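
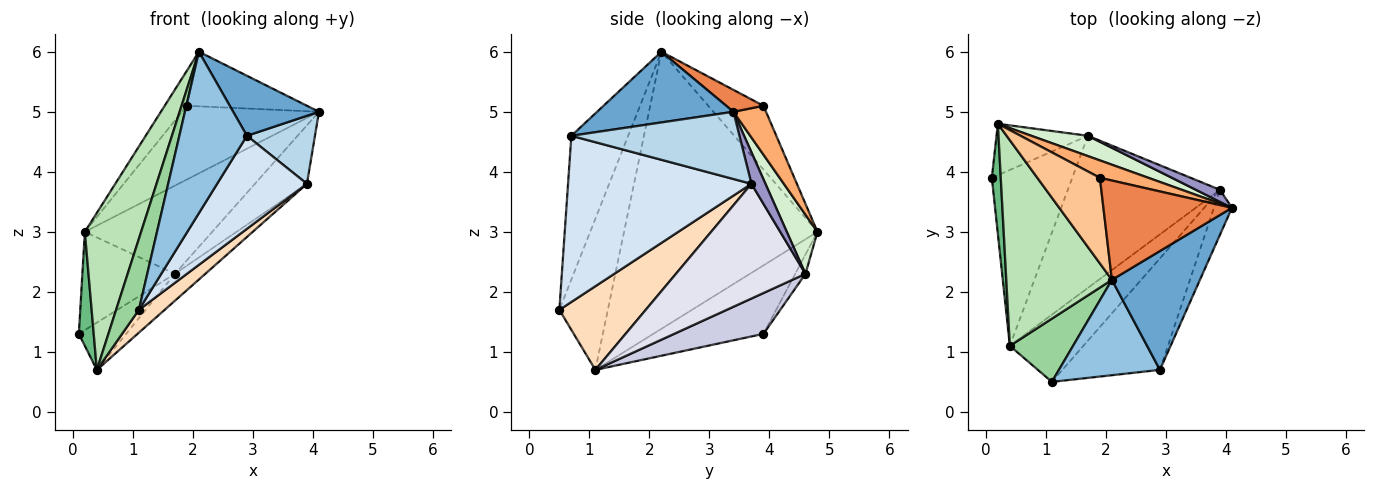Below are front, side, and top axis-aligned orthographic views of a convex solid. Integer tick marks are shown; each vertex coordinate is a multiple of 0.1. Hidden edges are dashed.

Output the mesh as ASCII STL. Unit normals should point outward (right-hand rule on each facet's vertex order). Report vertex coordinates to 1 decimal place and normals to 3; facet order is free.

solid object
 facet normal 0.583 -0.366 0.725
  outer loop
   vertex 2.9 0.7 4.6
   vertex 4.1 3.4 5.0
   vertex 2.1 2.2 6.0
  endloop
 endfacet
 facet normal -0.586 -0.697 0.412
  outer loop
   vertex 2.9 0.7 4.6
   vertex 2.1 2.2 6.0
   vertex 1.1 0.5 1.7
  endloop
 endfacet
 facet normal 0.900 -0.364 -0.241
  outer loop
   vertex 2.9 0.7 4.6
   vertex 3.9 3.7 3.8
   vertex 4.1 3.4 5.0
  endloop
 endfacet
 facet normal 0.794 -0.389 -0.466
  outer loop
   vertex 2.9 0.7 4.6
   vertex 1.1 0.5 1.7
   vertex 3.9 3.7 3.8
  endloop
 endfacet
 facet normal 0.148 0.476 0.867
  outer loop
   vertex 1.9 3.9 5.1
   vertex 2.1 2.2 6.0
   vertex 4.1 3.4 5.0
  endloop
 endfacet
 facet normal 0.226 0.948 0.224
  outer loop
   vertex 1.9 3.9 5.1
   vertex 4.1 3.4 5.0
   vertex 0.2 4.8 3.0
  endloop
 endfacet
 facet normal -0.686 0.276 0.673
  outer loop
   vertex 1.9 3.9 5.1
   vertex 0.2 4.8 3.0
   vertex 2.1 2.2 6.0
  endloop
 endfacet
 facet normal 0.733 -0.219 -0.644
  outer loop
   vertex 0.4 1.1 0.7
   vertex 3.9 3.7 3.8
   vertex 1.1 0.5 1.7
  endloop
 endfacet
 facet normal -0.983 -0.133 0.128
  outer loop
   vertex 0.4 1.1 0.7
   vertex 0.2 4.8 3.0
   vertex 0.1 3.9 1.3
  endloop
 endfacet
 facet normal -0.847 -0.398 0.354
  outer loop
   vertex 0.4 1.1 0.7
   vertex 1.1 0.5 1.7
   vertex 2.1 2.2 6.0
  endloop
 endfacet
 facet normal -0.902 -0.262 0.344
  outer loop
   vertex 0.4 1.1 0.7
   vertex 2.1 2.2 6.0
   vertex 0.2 4.8 3.0
  endloop
 endfacet
 facet normal 0.228 0.949 0.219
  outer loop
   vertex 1.7 4.6 2.3
   vertex 0.2 4.8 3.0
   vertex 4.1 3.4 5.0
  endloop
 endfacet
 facet normal 0.255 0.947 0.194
  outer loop
   vertex 1.7 4.6 2.3
   vertex 4.1 3.4 5.0
   vertex 3.9 3.7 3.8
  endloop
 endfacet
 facet normal -0.098 0.882 -0.461
  outer loop
   vertex 1.7 4.6 2.3
   vertex 0.1 3.9 1.3
   vertex 0.2 4.8 3.0
  endloop
 endfacet
 facet normal 0.440 0.233 -0.867
  outer loop
   vertex 1.7 4.6 2.3
   vertex 0.4 1.1 0.7
   vertex 0.1 3.9 1.3
  endloop
 endfacet
 facet normal 0.596 0.140 -0.791
  outer loop
   vertex 1.7 4.6 2.3
   vertex 3.9 3.7 3.8
   vertex 0.4 1.1 0.7
  endloop
 endfacet
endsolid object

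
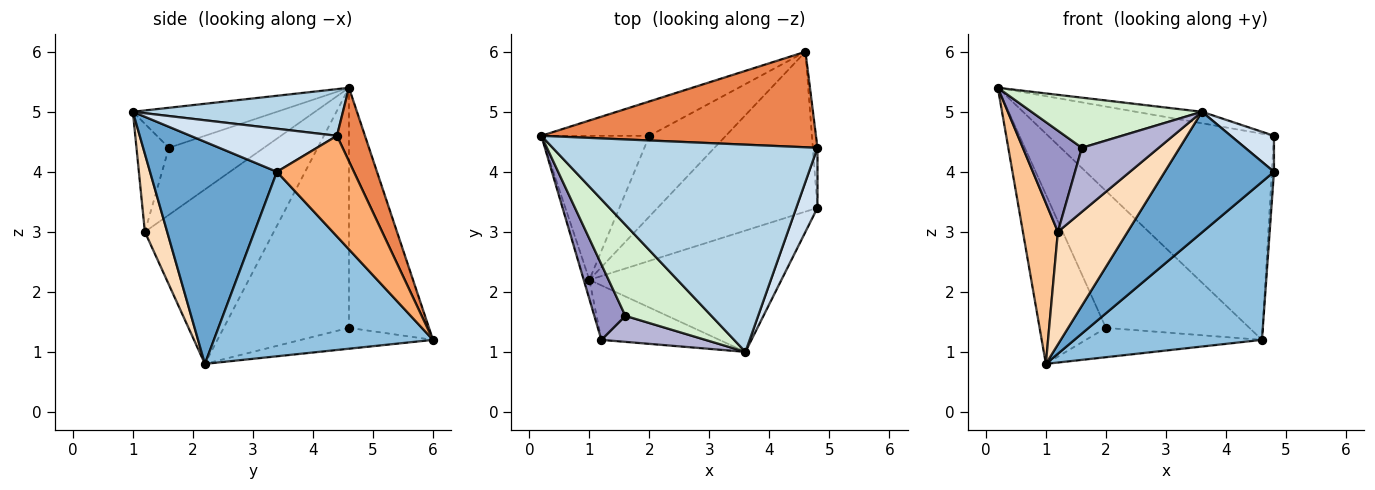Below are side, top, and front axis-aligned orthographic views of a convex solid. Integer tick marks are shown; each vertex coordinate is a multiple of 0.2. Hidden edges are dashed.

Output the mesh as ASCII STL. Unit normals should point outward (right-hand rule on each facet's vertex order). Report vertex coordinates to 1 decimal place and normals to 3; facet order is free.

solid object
 facet normal 0.634 -0.545 -0.548
  outer loop
   vertex 1.0 2.2 0.8
   vertex 4.8 3.4 4.0
   vertex 3.6 1.0 5.0
  endloop
 endfacet
 facet normal 0.635 -0.543 -0.550
  outer loop
   vertex 4.6 6.0 1.2
   vertex 4.8 3.4 4.0
   vertex 1.0 2.2 0.8
  endloop
 endfacet
 facet normal 0.173 0.054 0.983
  outer loop
   vertex 4.8 4.4 4.6
   vertex 0.2 4.6 5.4
   vertex 3.6 1.0 5.0
  endloop
 endfacet
 facet normal 0.867 -0.256 0.427
  outer loop
   vertex 4.8 4.4 4.6
   vertex 3.6 1.0 5.0
   vertex 4.8 3.4 4.0
  endloop
 endfacet
 facet normal 0.112 0.902 0.418
  outer loop
   vertex 4.8 4.4 4.6
   vertex 4.6 6.0 1.2
   vertex 0.2 4.6 5.4
  endloop
 endfacet
 facet normal 0.999 0.027 -0.046
  outer loop
   vertex 4.8 4.4 4.6
   vertex 4.8 3.4 4.0
   vertex 4.6 6.0 1.2
  endloop
 endfacet
 facet normal -0.965 -0.262 -0.031
  outer loop
   vertex 1.2 1.2 3.0
   vertex 0.2 4.6 5.4
   vertex 1.0 2.2 0.8
  endloop
 endfacet
 facet normal 0.277 -0.865 -0.418
  outer loop
   vertex 1.2 1.2 3.0
   vertex 1.0 2.2 0.8
   vertex 3.6 1.0 5.0
  endloop
 endfacet
 facet normal -0.821 0.435 -0.370
  outer loop
   vertex 2.0 4.6 1.4
   vertex 1.0 2.2 0.8
   vertex 0.2 4.6 5.4
  endloop
 endfacet
 facet normal -0.476 0.853 -0.214
  outer loop
   vertex 2.0 4.6 1.4
   vertex 0.2 4.6 5.4
   vertex 4.6 6.0 1.2
  endloop
 endfacet
 facet normal -0.248 0.331 -0.910
  outer loop
   vertex 2.0 4.6 1.4
   vertex 4.6 6.0 1.2
   vertex 1.0 2.2 0.8
  endloop
 endfacet
 facet normal -0.377 -0.447 0.811
  outer loop
   vertex 1.6 1.6 4.4
   vertex 3.6 1.0 5.0
   vertex 0.2 4.6 5.4
  endloop
 endfacet
 facet normal -0.791 -0.491 0.366
  outer loop
   vertex 1.6 1.6 4.4
   vertex 0.2 4.6 5.4
   vertex 1.2 1.2 3.0
  endloop
 endfacet
 facet normal -0.364 -0.863 0.351
  outer loop
   vertex 1.6 1.6 4.4
   vertex 1.2 1.2 3.0
   vertex 3.6 1.0 5.0
  endloop
 endfacet
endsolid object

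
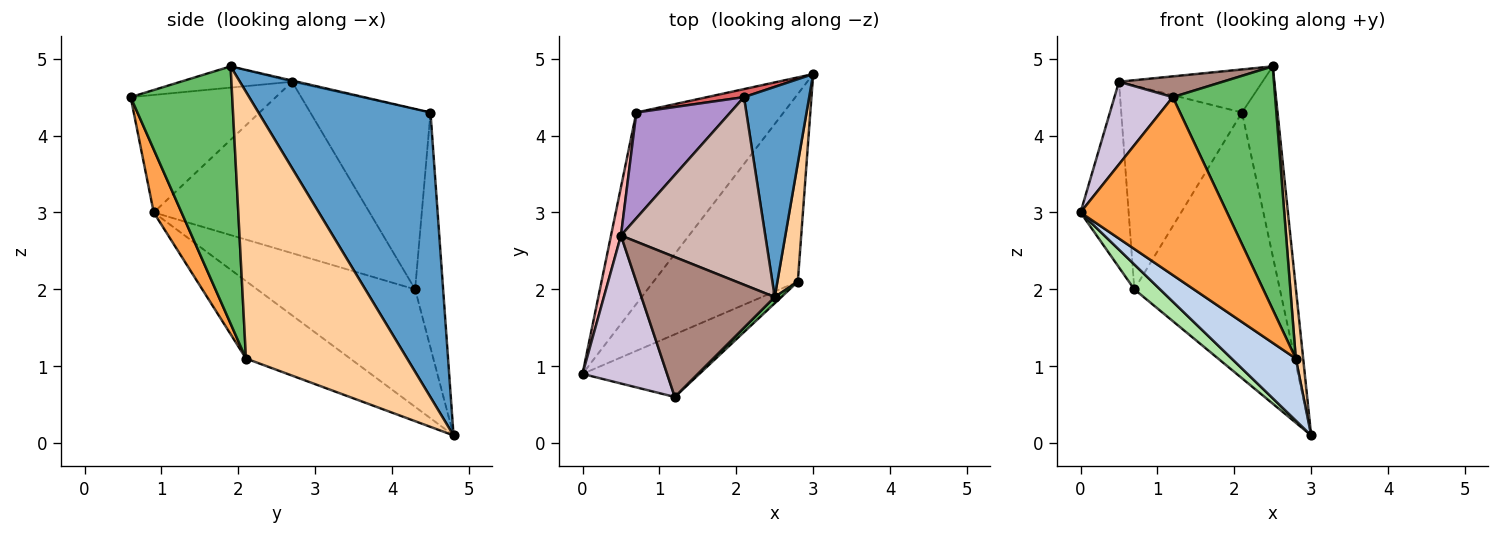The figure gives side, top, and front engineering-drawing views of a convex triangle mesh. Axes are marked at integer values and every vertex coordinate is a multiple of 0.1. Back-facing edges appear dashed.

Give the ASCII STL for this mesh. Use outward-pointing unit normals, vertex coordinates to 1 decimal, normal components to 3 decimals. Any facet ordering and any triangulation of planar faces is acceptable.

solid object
 facet normal 0.956 0.198 0.219
  outer loop
   vertex 2.1 4.5 4.3
   vertex 2.5 1.9 4.9
   vertex 3.0 4.8 0.1
  endloop
 endfacet
 facet normal -0.454 -0.280 -0.846
  outer loop
   vertex 2.8 2.1 1.1
   vertex 0.0 0.9 3.0
   vertex 3.0 4.8 0.1
  endloop
 endfacet
 facet normal 0.176 -0.929 -0.327
  outer loop
   vertex 2.8 2.1 1.1
   vertex 1.2 0.6 4.5
   vertex 0.0 0.9 3.0
  endloop
 endfacet
 facet normal 0.996 -0.046 0.076
  outer loop
   vertex 2.8 2.1 1.1
   vertex 3.0 4.8 0.1
   vertex 2.5 1.9 4.9
  endloop
 endfacet
 facet normal 0.704 -0.710 0.018
  outer loop
   vertex 2.8 2.1 1.1
   vertex 2.5 1.9 4.9
   vertex 1.2 0.6 4.5
  endloop
 endfacet
 facet normal -0.620 -0.101 -0.778
  outer loop
   vertex 0.7 4.3 2.0
   vertex 3.0 4.8 0.1
   vertex 0.0 0.9 3.0
  endloop
 endfacet
 facet normal -0.189 0.982 0.030
  outer loop
   vertex 0.7 4.3 2.0
   vertex 2.1 4.5 4.3
   vertex 3.0 4.8 0.1
  endloop
 endfacet
 facet normal -0.974 0.217 0.057
  outer loop
   vertex 0.5 2.7 4.7
   vertex 0.7 4.3 2.0
   vertex 0.0 0.9 3.0
  endloop
 endfacet
 facet normal -0.662 0.665 0.345
  outer loop
   vertex 0.5 2.7 4.7
   vertex 2.1 4.5 4.3
   vertex 0.7 4.3 2.0
  endloop
 endfacet
 facet normal -0.772 -0.310 0.555
  outer loop
   vertex 0.5 2.7 4.7
   vertex 0.0 0.9 3.0
   vertex 1.2 0.6 4.5
  endloop
 endfacet
 facet normal -0.156 -0.145 0.977
  outer loop
   vertex 0.5 2.7 4.7
   vertex 1.2 0.6 4.5
   vertex 2.5 1.9 4.9
  endloop
 endfacet
 facet normal -0.008 0.224 0.975
  outer loop
   vertex 0.5 2.7 4.7
   vertex 2.5 1.9 4.9
   vertex 2.1 4.5 4.3
  endloop
 endfacet
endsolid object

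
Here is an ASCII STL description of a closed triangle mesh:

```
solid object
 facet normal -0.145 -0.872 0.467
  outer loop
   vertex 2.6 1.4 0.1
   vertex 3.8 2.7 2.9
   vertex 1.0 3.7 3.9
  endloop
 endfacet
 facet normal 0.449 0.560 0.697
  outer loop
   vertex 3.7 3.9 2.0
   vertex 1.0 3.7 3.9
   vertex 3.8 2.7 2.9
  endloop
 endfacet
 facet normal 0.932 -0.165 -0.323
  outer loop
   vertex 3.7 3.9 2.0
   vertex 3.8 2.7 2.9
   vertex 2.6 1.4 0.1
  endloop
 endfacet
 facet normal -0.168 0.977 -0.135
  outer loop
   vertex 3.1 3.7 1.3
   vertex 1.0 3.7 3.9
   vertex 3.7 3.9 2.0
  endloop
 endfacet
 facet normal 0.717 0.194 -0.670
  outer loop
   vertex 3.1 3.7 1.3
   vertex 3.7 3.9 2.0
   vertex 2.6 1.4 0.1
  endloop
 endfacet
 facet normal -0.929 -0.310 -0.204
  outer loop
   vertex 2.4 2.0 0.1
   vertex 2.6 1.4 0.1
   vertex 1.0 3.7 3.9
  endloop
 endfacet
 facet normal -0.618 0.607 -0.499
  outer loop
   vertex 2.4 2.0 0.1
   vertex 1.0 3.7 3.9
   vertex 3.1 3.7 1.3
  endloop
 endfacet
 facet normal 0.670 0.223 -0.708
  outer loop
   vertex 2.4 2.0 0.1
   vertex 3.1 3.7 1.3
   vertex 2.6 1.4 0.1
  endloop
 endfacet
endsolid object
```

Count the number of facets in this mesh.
8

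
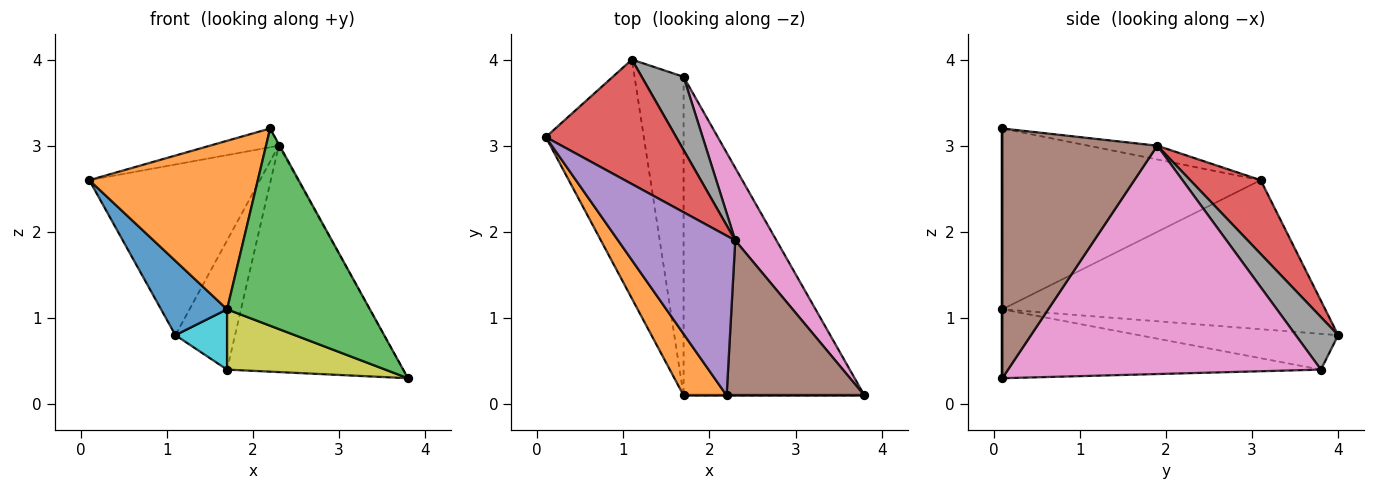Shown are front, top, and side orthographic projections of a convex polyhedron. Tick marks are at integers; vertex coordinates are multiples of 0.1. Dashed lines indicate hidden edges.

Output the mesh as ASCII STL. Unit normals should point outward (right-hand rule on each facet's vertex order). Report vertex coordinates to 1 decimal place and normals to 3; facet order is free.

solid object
 facet normal -0.824 -0.168 -0.542
  outer loop
   vertex 1.7 0.1 1.1
   vertex 0.1 3.1 2.6
   vertex 1.1 4.0 0.8
  endloop
 endfacet
 facet normal -0.821 -0.536 0.196
  outer loop
   vertex 1.7 0.1 1.1
   vertex 2.2 0.1 3.2
   vertex 0.1 3.1 2.6
  endloop
 endfacet
 facet normal 0.000 -1.000 0.000
  outer loop
   vertex 1.7 0.1 1.1
   vertex 3.8 0.1 0.3
   vertex 2.2 0.1 3.2
  endloop
 endfacet
 facet normal 0.316 0.766 0.559
  outer loop
   vertex 2.3 1.9 3.0
   vertex 1.1 4.0 0.8
   vertex 0.1 3.1 2.6
  endloop
 endfacet
 facet normal -0.116 0.116 0.986
  outer loop
   vertex 2.3 1.9 3.0
   vertex 0.1 3.1 2.6
   vertex 2.2 0.1 3.2
  endloop
 endfacet
 facet normal 0.876 0.005 0.483
  outer loop
   vertex 2.3 1.9 3.0
   vertex 2.2 0.1 3.2
   vertex 3.8 0.1 0.3
  endloop
 endfacet
 facet normal 0.861 0.484 0.155
  outer loop
   vertex 1.7 3.8 0.4
   vertex 2.3 1.9 3.0
   vertex 3.8 0.1 0.3
  endloop
 endfacet
 facet normal 0.526 0.740 0.419
  outer loop
   vertex 1.7 3.8 0.4
   vertex 1.1 4.0 0.8
   vertex 2.3 1.9 3.0
  endloop
 endfacet
 facet normal -0.351 -0.174 -0.920
  outer loop
   vertex 1.7 3.8 0.4
   vertex 3.8 0.1 0.3
   vertex 1.7 0.1 1.1
  endloop
 endfacet
 facet normal -0.583 -0.151 -0.799
  outer loop
   vertex 1.7 3.8 0.4
   vertex 1.7 0.1 1.1
   vertex 1.1 4.0 0.8
  endloop
 endfacet
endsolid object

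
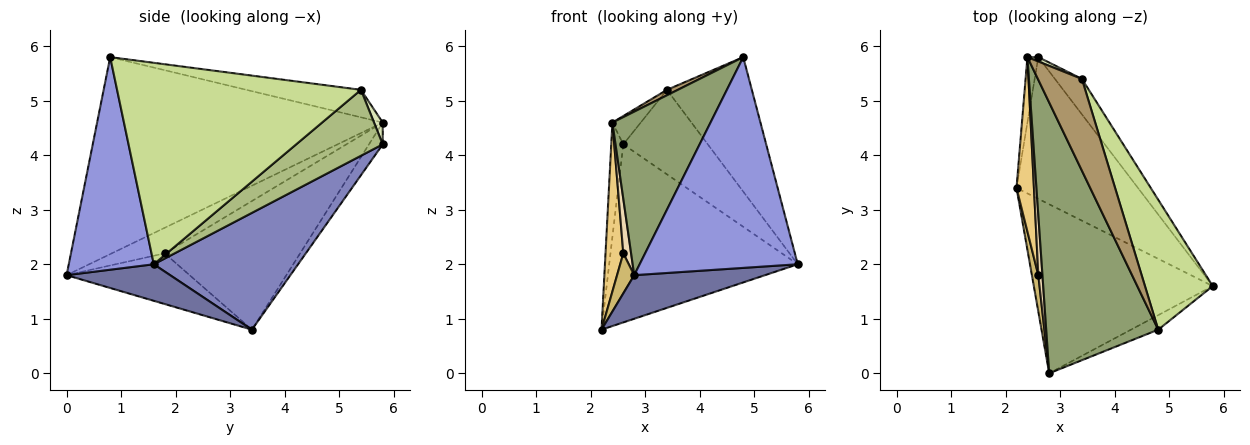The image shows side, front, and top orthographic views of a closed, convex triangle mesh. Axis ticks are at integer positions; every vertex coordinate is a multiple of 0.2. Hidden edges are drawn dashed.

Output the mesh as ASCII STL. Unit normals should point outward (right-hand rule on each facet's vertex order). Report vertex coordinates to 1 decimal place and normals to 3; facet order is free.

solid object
 facet normal 0.194 -0.245 -0.950
  outer loop
   vertex 2.8 0.0 1.8
   vertex 2.2 3.4 0.8
   vertex 5.8 1.6 2.0
  endloop
 endfacet
 facet normal 0.514 0.671 -0.534
  outer loop
   vertex 2.6 5.8 4.2
   vertex 5.8 1.6 2.0
   vertex 2.2 3.4 0.8
  endloop
 endfacet
 facet normal 0.473 -0.879 -0.061
  outer loop
   vertex 4.8 0.8 5.8
   vertex 2.8 0.0 1.8
   vertex 5.8 1.6 2.0
  endloop
 endfacet
 facet normal -0.704 0.616 -0.352
  outer loop
   vertex 2.4 5.8 4.6
   vertex 2.6 5.8 4.2
   vertex 2.2 3.4 0.8
  endloop
 endfacet
 facet normal -0.833 -0.286 0.474
  outer loop
   vertex 2.4 5.8 4.6
   vertex 2.8 0.0 1.8
   vertex 4.8 0.8 5.8
  endloop
 endfacet
 facet normal 0.687 0.670 -0.281
  outer loop
   vertex 3.4 5.4 5.2
   vertex 5.8 1.6 2.0
   vertex 2.6 5.8 4.2
  endloop
 endfacet
 facet normal 0.900 0.313 0.303
  outer loop
   vertex 3.4 5.4 5.2
   vertex 4.8 0.8 5.8
   vertex 5.8 1.6 2.0
  endloop
 endfacet
 facet normal 0.291 0.946 0.145
  outer loop
   vertex 3.4 5.4 5.2
   vertex 2.6 5.8 4.2
   vertex 2.4 5.8 4.6
  endloop
 endfacet
 facet normal -0.529 -0.050 0.847
  outer loop
   vertex 3.4 5.4 5.2
   vertex 2.4 5.8 4.6
   vertex 4.8 0.8 5.8
  endloop
 endfacet
 facet normal -0.983 -0.137 0.124
  outer loop
   vertex 2.6 1.8 2.2
   vertex 2.2 3.4 0.8
   vertex 2.8 0.0 1.8
  endloop
 endfacet
 facet normal -0.983 -0.129 0.133
  outer loop
   vertex 2.6 1.8 2.2
   vertex 2.4 5.8 4.6
   vertex 2.2 3.4 0.8
  endloop
 endfacet
 facet normal -0.977 -0.144 0.158
  outer loop
   vertex 2.6 1.8 2.2
   vertex 2.8 0.0 1.8
   vertex 2.4 5.8 4.6
  endloop
 endfacet
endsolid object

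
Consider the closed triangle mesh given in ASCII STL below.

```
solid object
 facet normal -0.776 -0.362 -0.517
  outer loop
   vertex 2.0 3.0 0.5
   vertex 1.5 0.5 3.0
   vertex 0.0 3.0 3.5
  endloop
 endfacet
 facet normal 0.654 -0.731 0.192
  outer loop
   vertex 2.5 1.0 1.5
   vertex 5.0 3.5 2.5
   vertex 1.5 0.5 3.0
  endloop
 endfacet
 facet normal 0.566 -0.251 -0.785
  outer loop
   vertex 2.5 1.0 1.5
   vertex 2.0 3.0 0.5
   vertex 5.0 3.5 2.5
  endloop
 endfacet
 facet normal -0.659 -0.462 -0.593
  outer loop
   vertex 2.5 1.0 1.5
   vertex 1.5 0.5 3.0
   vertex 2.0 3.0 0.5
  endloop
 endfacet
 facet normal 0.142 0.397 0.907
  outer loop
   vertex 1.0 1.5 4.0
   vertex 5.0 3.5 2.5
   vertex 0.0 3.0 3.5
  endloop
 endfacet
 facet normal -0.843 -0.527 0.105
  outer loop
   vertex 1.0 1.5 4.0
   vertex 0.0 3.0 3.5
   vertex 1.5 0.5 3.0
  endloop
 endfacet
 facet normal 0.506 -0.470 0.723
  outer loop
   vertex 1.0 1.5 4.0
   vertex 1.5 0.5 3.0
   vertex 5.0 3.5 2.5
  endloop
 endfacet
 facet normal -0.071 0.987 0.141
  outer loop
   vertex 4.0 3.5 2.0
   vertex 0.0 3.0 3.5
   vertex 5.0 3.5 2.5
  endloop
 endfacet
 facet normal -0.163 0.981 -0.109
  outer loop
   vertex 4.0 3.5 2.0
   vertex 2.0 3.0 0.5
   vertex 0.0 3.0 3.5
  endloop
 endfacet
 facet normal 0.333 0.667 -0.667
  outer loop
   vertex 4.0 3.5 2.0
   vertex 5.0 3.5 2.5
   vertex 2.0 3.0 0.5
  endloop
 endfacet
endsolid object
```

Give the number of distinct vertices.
7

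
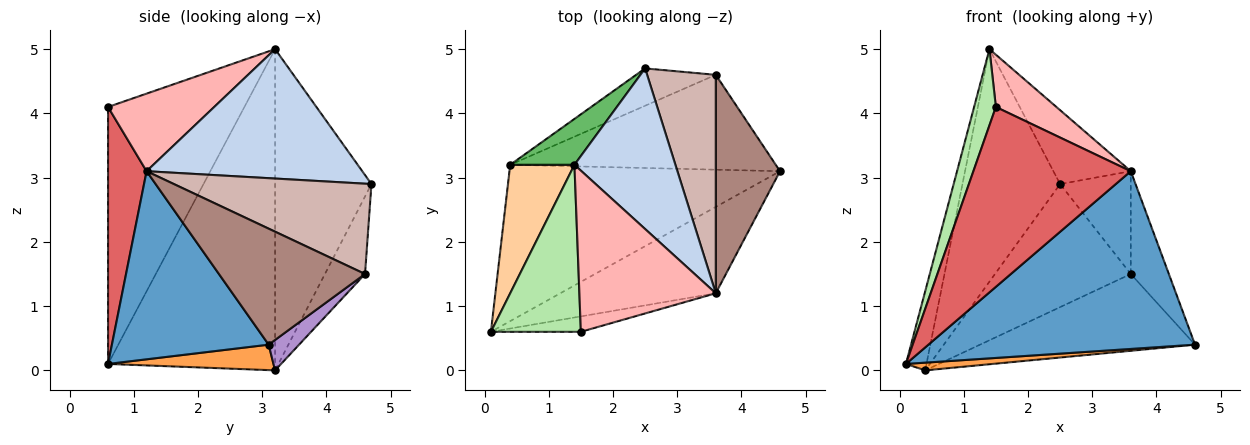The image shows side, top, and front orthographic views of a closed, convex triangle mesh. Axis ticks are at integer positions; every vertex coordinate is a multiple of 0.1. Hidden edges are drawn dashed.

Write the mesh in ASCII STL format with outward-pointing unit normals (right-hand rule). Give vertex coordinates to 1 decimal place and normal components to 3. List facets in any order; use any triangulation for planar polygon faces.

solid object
 facet normal 0.467 -0.795 -0.386
  outer loop
   vertex 3.6 1.2 3.1
   vertex 0.1 0.6 0.1
   vertex 4.6 3.1 0.4
  endloop
 endfacet
 facet normal 0.759 0.272 0.592
  outer loop
   vertex 3.6 1.2 3.1
   vertex 2.5 4.7 2.9
   vertex 1.4 3.2 5.0
  endloop
 endfacet
 facet normal 0.094 -0.049 -0.994
  outer loop
   vertex 0.4 3.2 0.0
   vertex 4.6 3.1 0.4
   vertex 0.1 0.6 0.1
  endloop
 endfacet
 facet normal -0.974 0.120 0.195
  outer loop
   vertex 0.4 3.2 0.0
   vertex 0.1 0.6 0.1
   vertex 1.4 3.2 5.0
  endloop
 endfacet
 facet normal -0.696 0.705 0.139
  outer loop
   vertex 0.4 3.2 0.0
   vertex 1.4 3.2 5.0
   vertex 2.5 4.7 2.9
  endloop
 endfacet
 facet normal -0.933 -0.149 0.327
  outer loop
   vertex 1.5 0.6 4.1
   vertex 1.4 3.2 5.0
   vertex 0.1 0.6 0.1
  endloop
 endfacet
 facet normal 0.237 -0.968 -0.083
  outer loop
   vertex 1.5 0.6 4.1
   vertex 0.1 0.6 0.1
   vertex 3.6 1.2 3.1
  endloop
 endfacet
 facet normal 0.476 -0.271 0.837
  outer loop
   vertex 1.5 0.6 4.1
   vertex 3.6 1.2 3.1
   vertex 1.4 3.2 5.0
  endloop
 endfacet
 facet normal 0.089 0.627 -0.774
  outer loop
   vertex 3.6 4.6 1.5
   vertex 4.6 3.1 0.4
   vertex 0.4 3.2 0.0
  endloop
 endfacet
 facet normal -0.272 0.921 -0.279
  outer loop
   vertex 3.6 4.6 1.5
   vertex 0.4 3.2 0.0
   vertex 2.5 4.7 2.9
  endloop
 endfacet
 facet normal 0.853 0.222 0.472
  outer loop
   vertex 3.6 4.6 1.5
   vertex 3.6 1.2 3.1
   vertex 4.6 3.1 0.4
  endloop
 endfacet
 facet normal 0.766 0.274 0.582
  outer loop
   vertex 3.6 4.6 1.5
   vertex 2.5 4.7 2.9
   vertex 3.6 1.2 3.1
  endloop
 endfacet
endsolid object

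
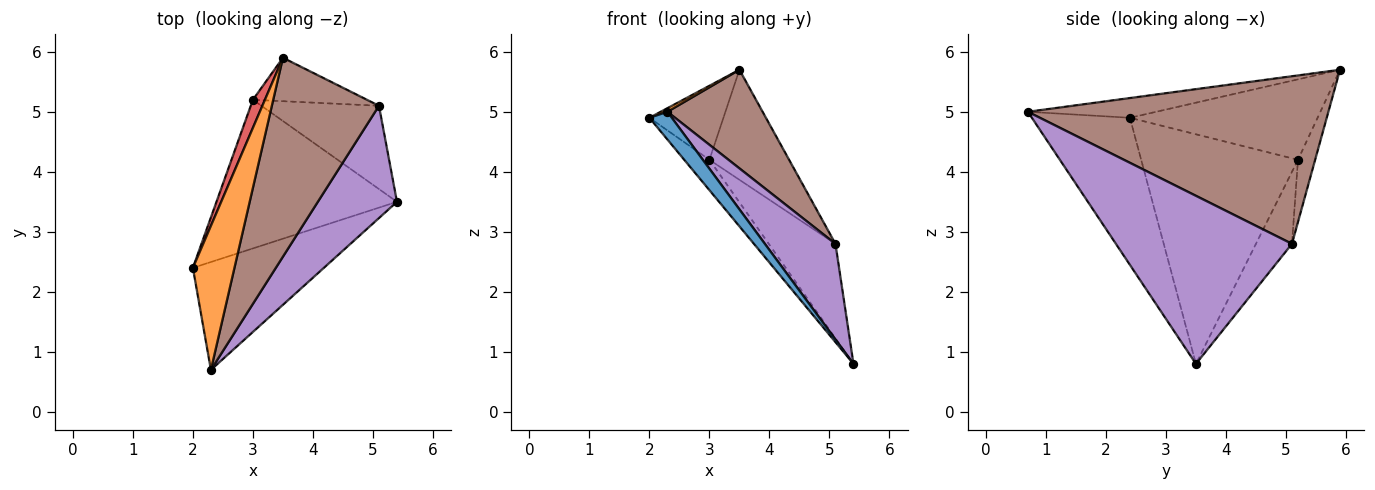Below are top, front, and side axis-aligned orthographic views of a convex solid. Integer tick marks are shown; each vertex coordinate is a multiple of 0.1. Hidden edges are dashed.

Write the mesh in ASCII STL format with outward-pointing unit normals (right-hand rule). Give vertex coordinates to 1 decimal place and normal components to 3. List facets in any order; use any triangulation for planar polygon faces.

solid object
 facet normal -0.736 -0.168 -0.656
  outer loop
   vertex 2.3 0.7 5.0
   vertex 2.0 2.4 4.9
   vertex 5.4 3.5 0.8
  endloop
 endfacet
 facet normal -0.429 -0.023 0.903
  outer loop
   vertex 2.3 0.7 5.0
   vertex 3.5 5.9 5.7
   vertex 2.0 2.4 4.9
  endloop
 endfacet
 facet normal -0.780 0.125 -0.613
  outer loop
   vertex 3.0 5.2 4.2
   vertex 5.4 3.5 0.8
   vertex 2.0 2.4 4.9
  endloop
 endfacet
 facet normal -0.921 0.363 0.138
  outer loop
   vertex 3.0 5.2 4.2
   vertex 2.0 2.4 4.9
   vertex 3.5 5.9 5.7
  endloop
 endfacet
 facet normal 0.851 -0.341 0.400
  outer loop
   vertex 5.1 5.1 2.8
   vertex 2.3 0.7 5.0
   vertex 5.4 3.5 0.8
  endloop
 endfacet
 facet normal 0.814 -0.258 0.520
  outer loop
   vertex 5.1 5.1 2.8
   vertex 3.5 5.9 5.7
   vertex 2.3 0.7 5.0
  endloop
 endfacet
 facet normal -0.375 0.695 -0.613
  outer loop
   vertex 5.1 5.1 2.8
   vertex 5.4 3.5 0.8
   vertex 3.0 5.2 4.2
  endloop
 endfacet
 facet normal -0.197 0.912 -0.360
  outer loop
   vertex 5.1 5.1 2.8
   vertex 3.0 5.2 4.2
   vertex 3.5 5.9 5.7
  endloop
 endfacet
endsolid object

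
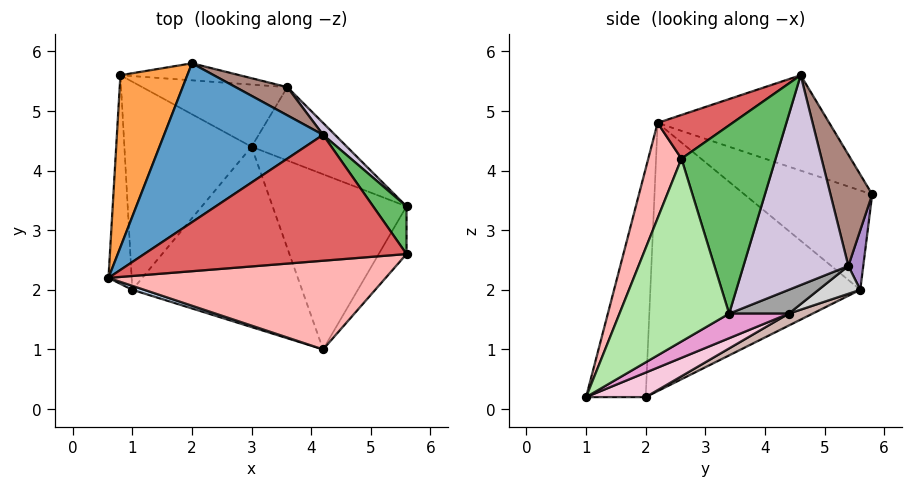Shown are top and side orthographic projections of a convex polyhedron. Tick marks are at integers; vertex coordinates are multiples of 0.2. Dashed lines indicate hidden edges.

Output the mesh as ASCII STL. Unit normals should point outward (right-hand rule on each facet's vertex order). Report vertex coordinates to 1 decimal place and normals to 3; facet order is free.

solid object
 facet normal -0.463 0.437 0.771
  outer loop
   vertex 4.2 4.6 5.6
   vertex 2.0 5.8 3.6
   vertex 0.6 2.2 4.8
  endloop
 endfacet
 facet normal -0.298 -0.954 0.016
  outer loop
   vertex 4.2 1.0 0.2
   vertex 0.6 2.2 4.8
   vertex 1.0 2.0 0.2
  endloop
 endfacet
 facet normal -0.739 0.453 0.498
  outer loop
   vertex 0.8 5.6 2.0
   vertex 0.6 2.2 4.8
   vertex 2.0 5.8 3.6
  endloop
 endfacet
 facet normal -0.996 -0.012 -0.086
  outer loop
   vertex 0.8 5.6 2.0
   vertex 1.0 2.0 0.2
   vertex 0.6 2.2 4.8
  endloop
 endfacet
 facet normal 0.857 0.493 0.152
  outer loop
   vertex 5.6 2.6 4.2
   vertex 5.6 3.4 1.6
   vertex 4.2 4.6 5.6
  endloop
 endfacet
 facet normal 0.888 -0.439 -0.135
  outer loop
   vertex 5.6 2.6 4.2
   vertex 4.2 1.0 0.2
   vertex 5.6 3.4 1.6
  endloop
 endfacet
 facet normal 0.142 -0.499 0.855
  outer loop
   vertex 5.6 2.6 4.2
   vertex 4.2 4.6 5.6
   vertex 0.6 2.2 4.8
  endloop
 endfacet
 facet normal 0.115 -0.936 0.334
  outer loop
   vertex 5.6 2.6 4.2
   vertex 0.6 2.2 4.8
   vertex 4.2 1.0 0.2
  endloop
 endfacet
 facet normal 0.098 0.976 -0.195
  outer loop
   vertex 3.6 5.4 2.4
   vertex 0.8 5.6 2.0
   vertex 2.0 5.8 3.6
  endloop
 endfacet
 facet normal 0.715 0.698 0.041
  outer loop
   vertex 3.6 5.4 2.4
   vertex 4.2 4.6 5.6
   vertex 5.6 3.4 1.6
  endloop
 endfacet
 facet normal 0.353 0.921 0.164
  outer loop
   vertex 3.6 5.4 2.4
   vertex 2.0 5.8 3.6
   vertex 4.2 4.6 5.6
  endloop
 endfacet
 facet normal 0.083 0.449 -0.889
  outer loop
   vertex 3.0 4.4 1.6
   vertex 1.0 2.0 0.2
   vertex 0.8 5.6 2.0
  endloop
 endfacet
 facet normal 0.163 0.424 -0.891
  outer loop
   vertex 3.0 4.4 1.6
   vertex 5.6 3.4 1.6
   vertex 4.2 1.0 0.2
  endloop
 endfacet
 facet normal 0.130 0.416 -0.900
  outer loop
   vertex 3.0 4.4 1.6
   vertex 4.2 1.0 0.2
   vertex 1.0 2.0 0.2
  endloop
 endfacet
 facet normal 0.205 0.533 -0.821
  outer loop
   vertex 3.0 4.4 1.6
   vertex 3.6 5.4 2.4
   vertex 5.6 3.4 1.6
  endloop
 endfacet
 facet normal 0.156 0.558 -0.815
  outer loop
   vertex 3.0 4.4 1.6
   vertex 0.8 5.6 2.0
   vertex 3.6 5.4 2.4
  endloop
 endfacet
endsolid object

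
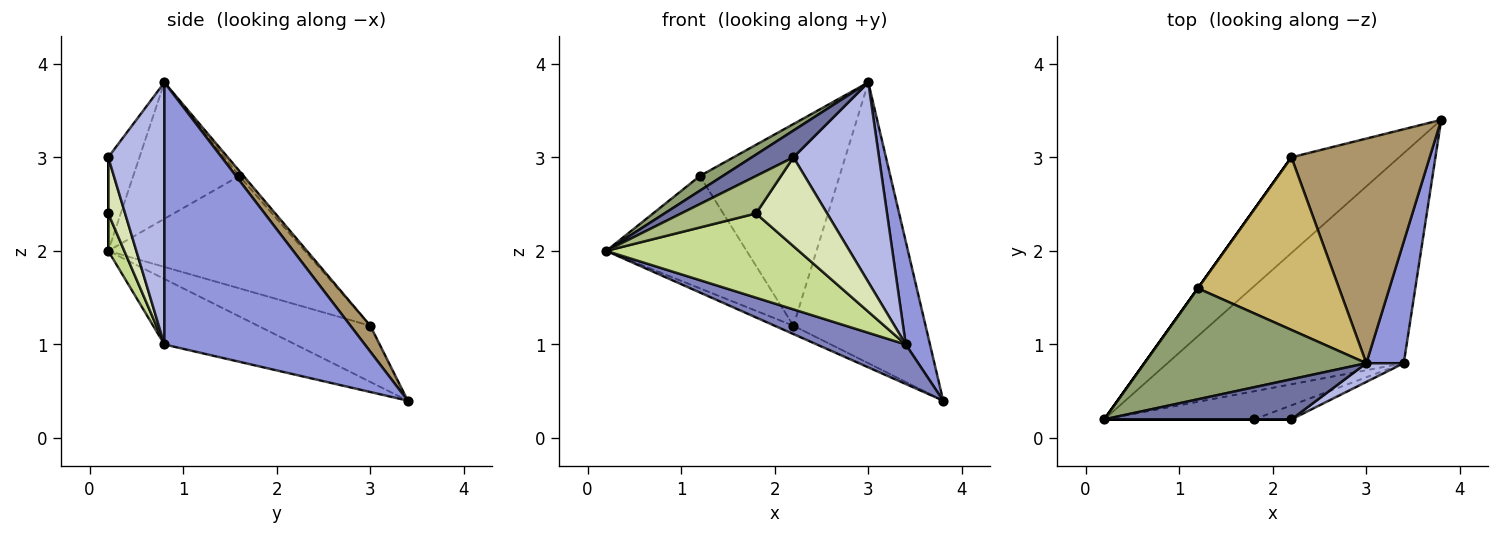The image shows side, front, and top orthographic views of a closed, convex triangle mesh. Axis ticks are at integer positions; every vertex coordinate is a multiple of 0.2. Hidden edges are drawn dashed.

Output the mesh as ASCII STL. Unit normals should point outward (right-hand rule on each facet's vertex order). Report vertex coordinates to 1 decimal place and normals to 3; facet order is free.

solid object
 facet normal -0.384 -0.512 0.768
  outer loop
   vertex 2.2 0.2 3.0
   vertex 3.0 0.8 3.8
   vertex 0.2 0.2 2.0
  endloop
 endfacet
 facet normal -0.263 -0.178 -0.948
  outer loop
   vertex 3.4 0.8 1.0
   vertex 0.2 0.2 2.0
   vertex 3.8 3.4 0.4
  endloop
 endfacet
 facet normal 0.983 -0.119 0.140
  outer loop
   vertex 3.4 0.8 1.0
   vertex 3.8 3.4 0.4
   vertex 3.0 0.8 3.8
  endloop
 endfacet
 facet normal 0.547 -0.833 0.078
  outer loop
   vertex 3.4 0.8 1.0
   vertex 3.0 0.8 3.8
   vertex 2.2 0.2 3.0
  endloop
 endfacet
 facet normal -0.520 -0.112 0.847
  outer loop
   vertex 1.2 1.6 2.8
   vertex 0.2 0.2 2.0
   vertex 3.0 0.8 3.8
  endloop
 endfacet
 facet normal 0.000 -1.000 0.000
  outer loop
   vertex 1.8 0.2 2.4
   vertex 2.2 0.2 3.0
   vertex 0.2 0.2 2.0
  endloop
 endfacet
 facet normal 0.079 -0.946 -0.315
  outer loop
   vertex 1.8 0.2 2.4
   vertex 0.2 0.2 2.0
   vertex 3.4 0.8 1.0
  endloop
 endfacet
 facet normal 0.228 -0.962 -0.152
  outer loop
   vertex 1.8 0.2 2.4
   vertex 3.4 0.8 1.0
   vertex 2.2 0.2 3.0
  endloop
 endfacet
 facet normal 0.116 0.776 0.620
  outer loop
   vertex 2.2 3.0 1.2
   vertex 3.0 0.8 3.8
   vertex 3.8 3.4 0.4
  endloop
 endfacet
 facet normal -0.023 0.760 0.650
  outer loop
   vertex 2.2 3.0 1.2
   vertex 1.2 1.6 2.8
   vertex 3.0 0.8 3.8
  endloop
 endfacet
 facet normal -0.461 0.077 -0.884
  outer loop
   vertex 2.2 3.0 1.2
   vertex 3.8 3.4 0.4
   vertex 0.2 0.2 2.0
  endloop
 endfacet
 facet normal -0.814 0.581 0.000
  outer loop
   vertex 2.2 3.0 1.2
   vertex 0.2 0.2 2.0
   vertex 1.2 1.6 2.8
  endloop
 endfacet
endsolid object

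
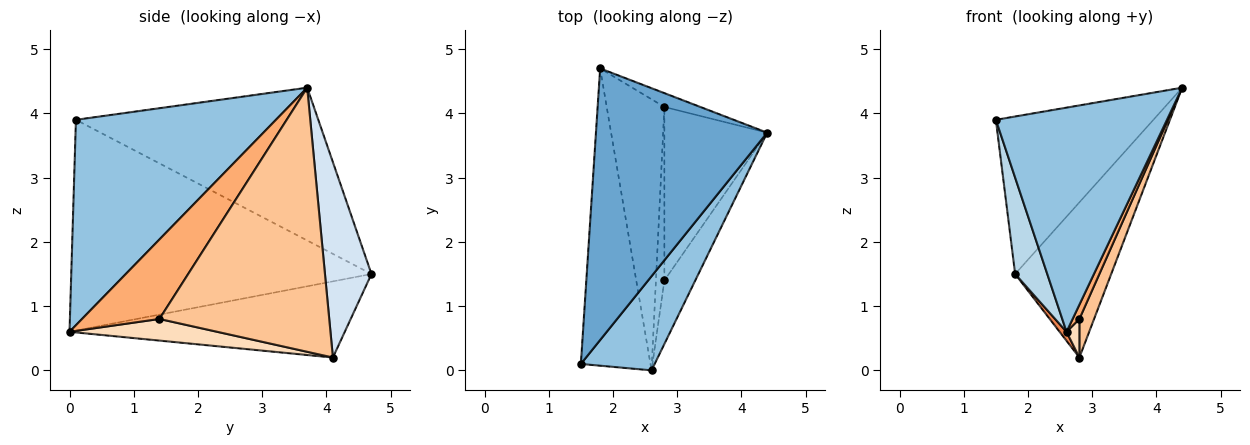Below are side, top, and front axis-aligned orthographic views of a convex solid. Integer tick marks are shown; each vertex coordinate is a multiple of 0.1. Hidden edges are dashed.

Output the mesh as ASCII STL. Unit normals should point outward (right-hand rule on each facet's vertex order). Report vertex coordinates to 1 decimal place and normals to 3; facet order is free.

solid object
 facet normal -0.611 0.397 0.685
  outer loop
   vertex 1.8 4.7 1.5
   vertex 1.5 0.1 3.9
   vertex 4.4 3.7 4.4
  endloop
 endfacet
 facet normal 0.733 -0.627 0.263
  outer loop
   vertex 2.6 0.0 0.6
   vertex 4.4 3.7 4.4
   vertex 1.5 0.1 3.9
  endloop
 endfacet
 facet normal -0.945 -0.101 -0.312
  outer loop
   vertex 2.6 0.0 0.6
   vertex 1.5 0.1 3.9
   vertex 1.8 4.7 1.5
  endloop
 endfacet
 facet normal 0.434 0.897 -0.080
  outer loop
   vertex 2.8 4.1 0.2
   vertex 1.8 4.7 1.5
   vertex 4.4 3.7 4.4
  endloop
 endfacet
 facet normal -0.797 -0.020 -0.604
  outer loop
   vertex 2.8 4.1 0.2
   vertex 2.6 0.0 0.6
   vertex 1.8 4.7 1.5
  endloop
 endfacet
 facet normal 0.929 -0.081 -0.361
  outer loop
   vertex 2.8 1.4 0.8
   vertex 4.4 3.7 4.4
   vertex 2.6 0.0 0.6
  endloop
 endfacet
 facet normal 0.929 -0.080 -0.362
  outer loop
   vertex 2.8 1.4 0.8
   vertex 2.8 4.1 0.2
   vertex 4.4 3.7 4.4
  endloop
 endfacet
 facet normal 0.928 -0.081 -0.363
  outer loop
   vertex 2.8 1.4 0.8
   vertex 2.6 0.0 0.6
   vertex 2.8 4.1 0.2
  endloop
 endfacet
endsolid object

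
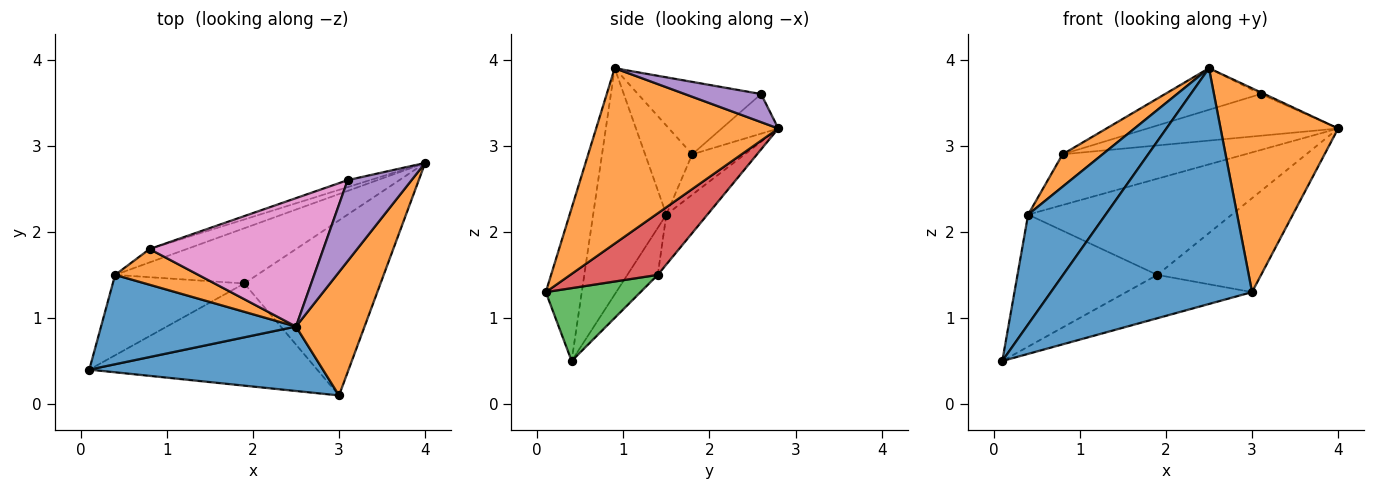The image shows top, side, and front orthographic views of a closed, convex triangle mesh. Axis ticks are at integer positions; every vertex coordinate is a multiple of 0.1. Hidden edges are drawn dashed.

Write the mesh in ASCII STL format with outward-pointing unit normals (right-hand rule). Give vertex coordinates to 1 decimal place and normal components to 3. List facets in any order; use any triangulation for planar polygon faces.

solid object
 facet normal -0.170 -0.951 0.260
  outer loop
   vertex 2.5 0.9 3.9
   vertex 0.1 0.4 0.5
   vertex 3.0 0.1 1.3
  endloop
 endfacet
 facet normal 0.798 -0.515 0.312
  outer loop
   vertex 2.5 0.9 3.9
   vertex 3.0 0.1 1.3
   vertex 4.0 2.8 3.2
  endloop
 endfacet
 facet normal 0.282 0.375 -0.883
  outer loop
   vertex 1.9 1.4 1.5
   vertex 3.0 0.1 1.3
   vertex 0.1 0.4 0.5
  endloop
 endfacet
 facet normal 0.370 0.439 -0.819
  outer loop
   vertex 1.9 1.4 1.5
   vertex 4.0 2.8 3.2
   vertex 3.0 0.1 1.3
  endloop
 endfacet
 facet normal 0.402 0.019 0.915
  outer loop
   vertex 3.1 2.6 3.6
   vertex 2.5 0.9 3.9
   vertex 4.0 2.8 3.2
  endloop
 endfacet
 facet normal -0.281 0.947 -0.159
  outer loop
   vertex 3.1 2.6 3.6
   vertex 4.0 2.8 3.2
   vertex 0.8 1.8 2.9
  endloop
 endfacet
 facet normal -0.369 0.286 0.884
  outer loop
   vertex 3.1 2.6 3.6
   vertex 0.8 1.8 2.9
   vertex 2.5 0.9 3.9
  endloop
 endfacet
 facet normal -0.268 0.931 -0.246
  outer loop
   vertex 0.4 1.5 2.2
   vertex 0.8 1.8 2.9
   vertex 4.0 2.8 3.2
  endloop
 endfacet
 facet normal -0.172 0.854 -0.491
  outer loop
   vertex 0.4 1.5 2.2
   vertex 4.0 2.8 3.2
   vertex 1.9 1.4 1.5
  endloop
 endfacet
 facet normal -0.183 0.840 -0.511
  outer loop
   vertex 0.4 1.5 2.2
   vertex 1.9 1.4 1.5
   vertex 0.1 0.4 0.5
  endloop
 endfacet
 facet normal -0.591 -0.626 0.509
  outer loop
   vertex 0.4 1.5 2.2
   vertex 0.1 0.4 0.5
   vertex 2.5 0.9 3.9
  endloop
 endfacet
 facet normal -0.621 -0.527 0.581
  outer loop
   vertex 0.4 1.5 2.2
   vertex 2.5 0.9 3.9
   vertex 0.8 1.8 2.9
  endloop
 endfacet
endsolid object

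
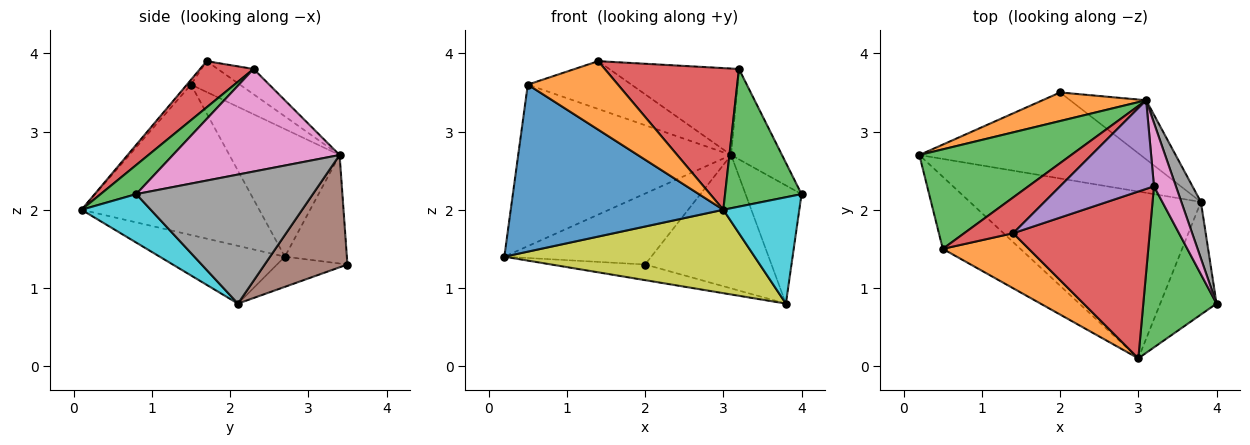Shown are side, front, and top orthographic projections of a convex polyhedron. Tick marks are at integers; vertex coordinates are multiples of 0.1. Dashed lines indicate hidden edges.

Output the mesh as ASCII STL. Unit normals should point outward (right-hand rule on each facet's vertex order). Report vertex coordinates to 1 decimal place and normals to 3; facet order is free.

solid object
 facet normal -0.133 0.177 -0.975
  outer loop
   vertex 3.8 2.1 0.8
   vertex 0.2 2.7 1.4
   vertex 2.0 3.5 1.3
  endloop
 endfacet
 facet normal -0.365 0.864 0.348
  outer loop
   vertex 3.1 3.4 2.7
   vertex 2.0 3.5 1.3
   vertex 0.2 2.7 1.4
  endloop
 endfacet
 facet normal -0.403 0.779 0.480
  outer loop
   vertex 3.1 3.4 2.7
   vertex 0.2 2.7 1.4
   vertex 0.5 1.5 3.6
  endloop
 endfacet
 facet normal -0.353 0.749 0.561
  outer loop
   vertex 3.1 3.4 2.7
   vertex 0.5 1.5 3.6
   vertex 1.4 1.7 3.9
  endloop
 endfacet
 facet normal -0.189 0.686 0.703
  outer loop
   vertex 3.1 3.4 2.7
   vertex 1.4 1.7 3.9
   vertex 3.2 2.3 3.8
  endloop
 endfacet
 facet normal 0.514 0.784 -0.348
  outer loop
   vertex 3.1 3.4 2.7
   vertex 3.8 2.1 0.8
   vertex 2.0 3.5 1.3
  endloop
 endfacet
 facet normal 0.937 0.286 0.201
  outer loop
   vertex 3.1 3.4 2.7
   vertex 3.2 2.3 3.8
   vertex 4.0 0.8 2.2
  endloop
 endfacet
 facet normal 0.943 0.299 0.143
  outer loop
   vertex 3.1 3.4 2.7
   vertex 4.0 0.8 2.2
   vertex 3.8 2.1 0.8
  endloop
 endfacet
 facet normal -0.218 -0.436 -0.873
  outer loop
   vertex 3.0 0.1 2.0
   vertex 0.2 2.7 1.4
   vertex 3.8 2.1 0.8
  endloop
 endfacet
 facet normal 0.531 -0.582 -0.616
  outer loop
   vertex 3.0 0.1 2.0
   vertex 3.8 2.1 0.8
   vertex 4.0 0.8 2.2
  endloop
 endfacet
 facet normal -0.609 -0.728 -0.314
  outer loop
   vertex 3.0 0.1 2.0
   vertex 0.5 1.5 3.6
   vertex 0.2 2.7 1.4
  endloop
 endfacet
 facet normal -0.036 -0.779 0.626
  outer loop
   vertex 3.0 0.1 2.0
   vertex 1.4 1.7 3.9
   vertex 0.5 1.5 3.6
  endloop
 endfacet
 facet normal 0.290 -0.622 0.728
  outer loop
   vertex 3.0 0.1 2.0
   vertex 4.0 0.8 2.2
   vertex 3.2 2.3 3.8
  endloop
 endfacet
 facet normal 0.250 -0.627 0.738
  outer loop
   vertex 3.0 0.1 2.0
   vertex 3.2 2.3 3.8
   vertex 1.4 1.7 3.9
  endloop
 endfacet
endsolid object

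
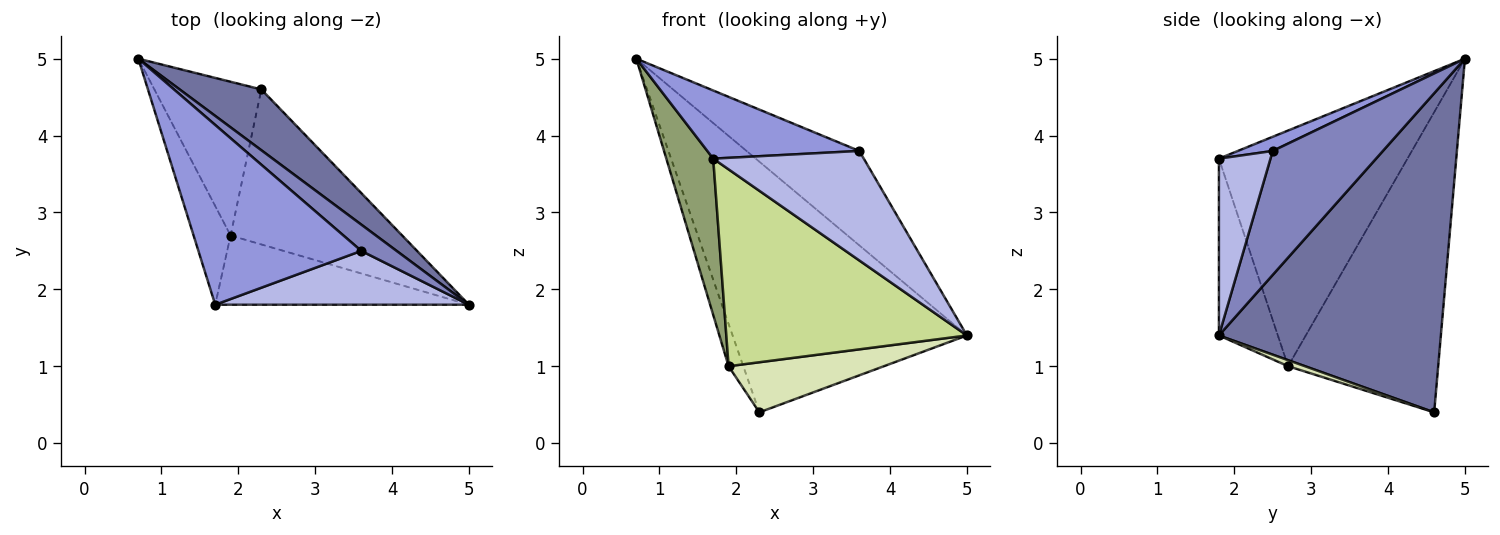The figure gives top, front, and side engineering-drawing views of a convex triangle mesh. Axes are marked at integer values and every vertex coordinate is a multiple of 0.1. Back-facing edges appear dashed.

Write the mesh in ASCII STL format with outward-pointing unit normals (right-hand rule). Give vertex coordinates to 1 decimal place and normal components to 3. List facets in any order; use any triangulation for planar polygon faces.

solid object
 facet normal 0.677 0.715 0.173
  outer loop
   vertex 2.3 4.6 0.4
   vertex 0.7 5.0 5.0
   vertex 5.0 1.8 1.4
  endloop
 endfacet
 facet normal 0.685 0.701 0.195
  outer loop
   vertex 3.6 2.5 3.8
   vertex 5.0 1.8 1.4
   vertex 0.7 5.0 5.0
  endloop
 endfacet
 facet normal 0.081 -0.353 0.932
  outer loop
   vertex 3.6 2.5 3.8
   vertex 0.7 5.0 5.0
   vertex 1.7 1.8 3.7
  endloop
 endfacet
 facet normal 0.294 -0.858 0.422
  outer loop
   vertex 3.6 2.5 3.8
   vertex 1.7 1.8 3.7
   vertex 5.0 1.8 1.4
  endloop
 endfacet
 facet normal -0.959 -0.239 -0.151
  outer loop
   vertex 1.9 2.7 1.0
   vertex 1.7 1.8 3.7
   vertex 0.7 5.0 5.0
  endloop
 endfacet
 facet normal -0.938 0.092 -0.334
  outer loop
   vertex 1.9 2.7 1.0
   vertex 0.7 5.0 5.0
   vertex 2.3 4.6 0.4
  endloop
 endfacet
 facet normal -0.225 -0.919 -0.323
  outer loop
   vertex 1.9 2.7 1.0
   vertex 5.0 1.8 1.4
   vertex 1.7 1.8 3.7
  endloop
 endfacet
 facet normal 0.033 -0.307 -0.951
  outer loop
   vertex 1.9 2.7 1.0
   vertex 2.3 4.6 0.4
   vertex 5.0 1.8 1.4
  endloop
 endfacet
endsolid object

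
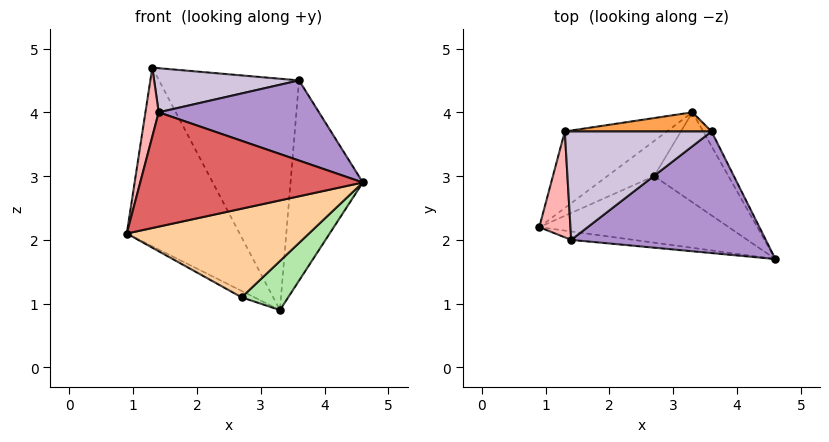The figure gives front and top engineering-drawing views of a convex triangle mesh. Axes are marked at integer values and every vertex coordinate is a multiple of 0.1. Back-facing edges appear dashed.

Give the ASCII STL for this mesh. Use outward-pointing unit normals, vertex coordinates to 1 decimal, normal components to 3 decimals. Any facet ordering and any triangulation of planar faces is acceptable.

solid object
 facet normal -0.663 0.688 -0.295
  outer loop
   vertex 1.3 3.7 4.7
   vertex 3.3 4.0 0.9
   vertex 0.9 2.2 2.1
  endloop
 endfacet
 facet normal 0.883 0.469 -0.034
  outer loop
   vertex 3.6 3.7 4.5
   vertex 4.6 1.7 2.9
   vertex 3.3 4.0 0.9
  endloop
 endfacet
 facet normal 0.007 0.997 0.082
  outer loop
   vertex 3.6 3.7 4.5
   vertex 3.3 4.0 0.9
   vertex 1.3 3.7 4.7
  endloop
 endfacet
 facet normal 0.022 -0.799 -0.600
  outer loop
   vertex 2.7 3.0 1.1
   vertex 4.6 1.7 2.9
   vertex 0.9 2.2 2.1
  endloop
 endfacet
 facet normal -0.531 0.152 -0.834
  outer loop
   vertex 2.7 3.0 1.1
   vertex 0.9 2.2 2.1
   vertex 3.3 4.0 0.9
  endloop
 endfacet
 facet normal 0.451 -0.427 -0.784
  outer loop
   vertex 2.7 3.0 1.1
   vertex 3.3 4.0 0.9
   vertex 4.6 1.7 2.9
  endloop
 endfacet
 facet normal -0.118 -0.990 -0.073
  outer loop
   vertex 1.4 2.0 4.0
   vertex 0.9 2.2 2.1
   vertex 4.6 1.7 2.9
  endloop
 endfacet
 facet normal -0.959 -0.154 0.236
  outer loop
   vertex 1.4 2.0 4.0
   vertex 1.3 3.7 4.7
   vertex 0.9 2.2 2.1
  endloop
 endfacet
 facet normal 0.229 -0.536 0.813
  outer loop
   vertex 1.4 2.0 4.0
   vertex 4.6 1.7 2.9
   vertex 3.6 3.7 4.5
  endloop
 endfacet
 facet normal 0.080 -0.375 0.923
  outer loop
   vertex 1.4 2.0 4.0
   vertex 3.6 3.7 4.5
   vertex 1.3 3.7 4.7
  endloop
 endfacet
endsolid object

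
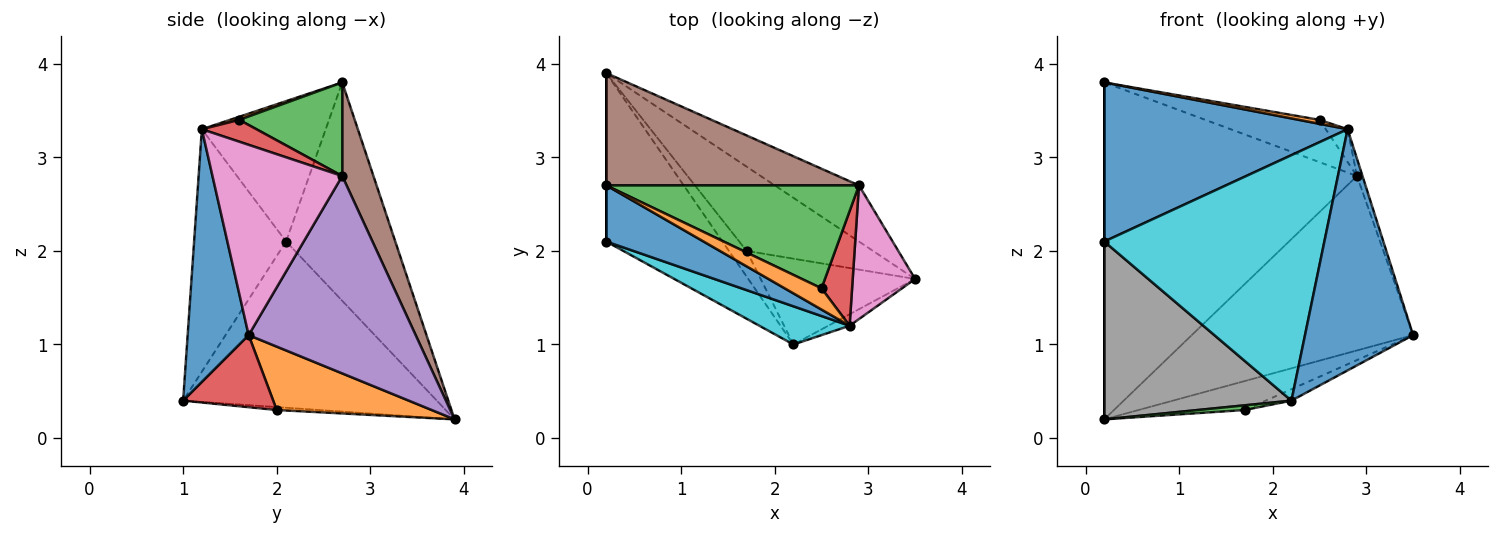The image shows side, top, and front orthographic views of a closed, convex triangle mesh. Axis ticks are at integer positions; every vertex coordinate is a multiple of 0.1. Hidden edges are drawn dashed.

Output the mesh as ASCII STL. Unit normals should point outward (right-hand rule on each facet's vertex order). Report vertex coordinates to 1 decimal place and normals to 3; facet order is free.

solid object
 facet normal 0.491 -0.870 -0.042
  outer loop
   vertex 2.8 1.2 3.3
   vertex 2.2 1.0 0.4
   vertex 3.5 1.7 1.1
  endloop
 endfacet
 facet normal 0.429 0.293 -0.854
  outer loop
   vertex 1.7 2.0 0.3
   vertex 0.2 3.9 0.2
   vertex 3.5 1.7 1.1
  endloop
 endfacet
 facet normal -0.159 -0.177 -0.971
  outer loop
   vertex 1.7 2.0 0.3
   vertex 2.2 1.0 0.4
   vertex 0.2 3.9 0.2
  endloop
 endfacet
 facet normal 0.420 0.120 -0.900
  outer loop
   vertex 1.7 2.0 0.3
   vertex 3.5 1.7 1.1
   vertex 2.2 1.0 0.4
  endloop
 endfacet
 facet normal 0.583 0.773 -0.249
  outer loop
   vertex 2.9 2.7 2.8
   vertex 3.5 1.7 1.1
   vertex 0.2 3.9 0.2
  endloop
 endfacet
 facet normal 0.116 0.942 0.314
  outer loop
   vertex 2.9 2.7 2.8
   vertex 0.2 3.9 0.2
   vertex 0.2 2.7 3.8
  endloop
 endfacet
 facet normal 0.949 0.040 0.311
  outer loop
   vertex 2.9 2.7 2.8
   vertex 2.8 1.2 3.3
   vertex 3.5 1.7 1.1
  endloop
 endfacet
 facet normal -0.701 -0.517 -0.490
  outer loop
   vertex 0.2 2.1 2.1
   vertex 0.2 3.9 0.2
   vertex 2.2 1.0 0.4
  endloop
 endfacet
 facet normal -1.000 0.000 0.000
  outer loop
   vertex 0.2 2.1 2.1
   vertex 0.2 2.7 3.8
   vertex 0.2 3.9 0.2
  endloop
 endfacet
 facet normal -0.382 -0.913 0.142
  outer loop
   vertex 0.2 2.1 2.1
   vertex 2.2 1.0 0.4
   vertex 2.8 1.2 3.3
  endloop
 endfacet
 facet normal -0.433 -0.850 0.300
  outer loop
   vertex 0.2 2.1 2.1
   vertex 2.8 1.2 3.3
   vertex 0.2 2.7 3.8
  endloop
 endfacet
 facet normal 0.083 -0.183 0.980
  outer loop
   vertex 2.5 1.6 3.4
   vertex 0.2 2.7 3.8
   vertex 2.8 1.2 3.3
  endloop
 endfacet
 facet normal 0.324 0.359 0.875
  outer loop
   vertex 2.5 1.6 3.4
   vertex 2.9 2.7 2.8
   vertex 0.2 2.7 3.8
  endloop
 endfacet
 facet normal 0.566 0.226 0.793
  outer loop
   vertex 2.5 1.6 3.4
   vertex 2.8 1.2 3.3
   vertex 2.9 2.7 2.8
  endloop
 endfacet
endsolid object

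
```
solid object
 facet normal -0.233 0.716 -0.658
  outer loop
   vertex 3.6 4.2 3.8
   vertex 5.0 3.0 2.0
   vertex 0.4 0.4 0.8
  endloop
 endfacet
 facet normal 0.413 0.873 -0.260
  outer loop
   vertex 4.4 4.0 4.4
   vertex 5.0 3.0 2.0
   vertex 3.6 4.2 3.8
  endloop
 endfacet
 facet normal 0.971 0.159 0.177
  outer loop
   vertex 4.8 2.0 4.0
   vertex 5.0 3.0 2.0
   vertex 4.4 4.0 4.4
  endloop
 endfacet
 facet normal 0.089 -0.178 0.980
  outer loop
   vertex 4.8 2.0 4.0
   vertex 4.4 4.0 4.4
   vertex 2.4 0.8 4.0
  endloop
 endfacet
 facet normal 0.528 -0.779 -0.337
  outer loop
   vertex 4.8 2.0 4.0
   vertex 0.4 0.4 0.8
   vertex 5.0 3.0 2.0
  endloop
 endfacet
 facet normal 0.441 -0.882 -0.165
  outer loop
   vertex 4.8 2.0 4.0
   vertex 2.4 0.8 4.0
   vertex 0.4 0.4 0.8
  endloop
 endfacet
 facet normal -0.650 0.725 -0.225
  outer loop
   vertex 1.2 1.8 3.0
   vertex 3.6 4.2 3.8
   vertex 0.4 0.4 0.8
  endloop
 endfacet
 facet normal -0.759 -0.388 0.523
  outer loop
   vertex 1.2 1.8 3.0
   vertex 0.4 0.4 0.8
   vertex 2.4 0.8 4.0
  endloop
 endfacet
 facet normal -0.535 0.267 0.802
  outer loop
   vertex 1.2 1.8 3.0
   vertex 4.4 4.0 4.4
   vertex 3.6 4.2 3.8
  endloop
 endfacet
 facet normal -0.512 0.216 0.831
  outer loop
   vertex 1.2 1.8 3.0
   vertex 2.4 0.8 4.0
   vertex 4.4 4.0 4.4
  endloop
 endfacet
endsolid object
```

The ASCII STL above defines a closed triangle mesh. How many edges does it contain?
15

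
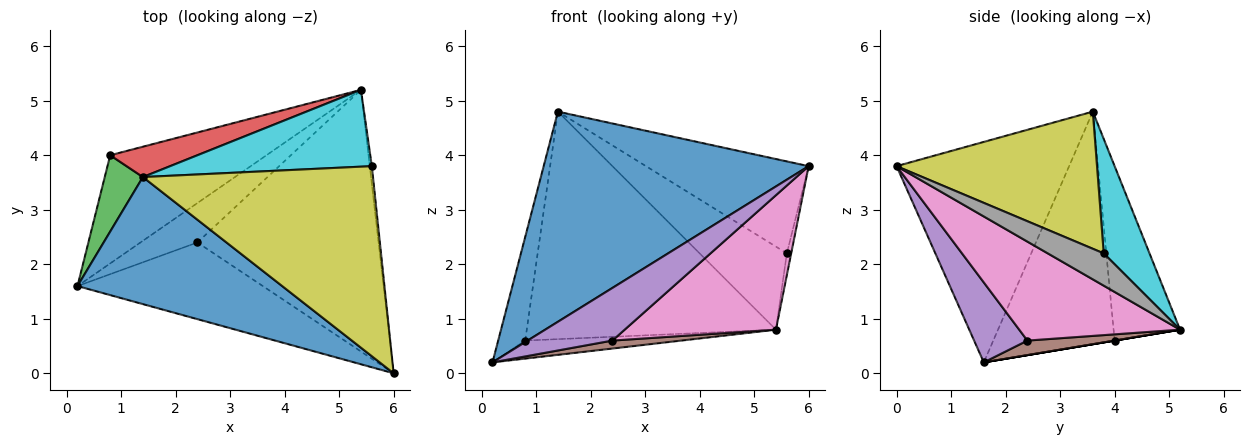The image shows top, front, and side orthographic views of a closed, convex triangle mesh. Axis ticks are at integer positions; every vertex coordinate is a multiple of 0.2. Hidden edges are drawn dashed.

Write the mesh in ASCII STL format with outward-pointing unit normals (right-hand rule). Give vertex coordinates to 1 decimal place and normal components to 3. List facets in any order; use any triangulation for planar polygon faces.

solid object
 facet normal -0.487 -0.748 0.452
  outer loop
   vertex 1.4 3.6 4.8
   vertex 0.2 1.6 0.2
   vertex 6.0 0.0 3.8
  endloop
 endfacet
 facet normal 0.000 0.164 -0.986
  outer loop
   vertex 0.8 4.0 0.6
   vertex 5.4 5.2 0.8
   vertex 0.2 1.6 0.2
  endloop
 endfacet
 facet normal -0.964 0.215 0.158
  outer loop
   vertex 0.8 4.0 0.6
   vertex 0.2 1.6 0.2
   vertex 1.4 3.6 4.8
  endloop
 endfacet
 facet normal -0.256 0.958 0.128
  outer loop
   vertex 0.8 4.0 0.6
   vertex 1.4 3.6 4.8
   vertex 5.4 5.2 0.8
  endloop
 endfacet
 facet normal 0.335 -0.533 -0.777
  outer loop
   vertex 2.4 2.4 0.6
   vertex 6.0 0.0 3.8
   vertex 0.2 1.6 0.2
  endloop
 endfacet
 facet normal 0.243 -0.192 -0.951
  outer loop
   vertex 2.4 2.4 0.6
   vertex 0.2 1.6 0.2
   vertex 5.4 5.2 0.8
  endloop
 endfacet
 facet normal 0.437 -0.411 -0.800
  outer loop
   vertex 2.4 2.4 0.6
   vertex 5.4 5.2 0.8
   vertex 6.0 0.0 3.8
  endloop
 endfacet
 facet normal 0.995 0.078 -0.065
  outer loop
   vertex 5.6 3.8 2.2
   vertex 6.0 0.0 3.8
   vertex 5.4 5.2 0.8
  endloop
 endfacet
 facet normal 0.473 0.384 0.793
  outer loop
   vertex 5.6 3.8 2.2
   vertex 1.4 3.6 4.8
   vertex 6.0 0.0 3.8
  endloop
 endfacet
 facet normal 0.360 0.685 0.634
  outer loop
   vertex 5.6 3.8 2.2
   vertex 5.4 5.2 0.8
   vertex 1.4 3.6 4.8
  endloop
 endfacet
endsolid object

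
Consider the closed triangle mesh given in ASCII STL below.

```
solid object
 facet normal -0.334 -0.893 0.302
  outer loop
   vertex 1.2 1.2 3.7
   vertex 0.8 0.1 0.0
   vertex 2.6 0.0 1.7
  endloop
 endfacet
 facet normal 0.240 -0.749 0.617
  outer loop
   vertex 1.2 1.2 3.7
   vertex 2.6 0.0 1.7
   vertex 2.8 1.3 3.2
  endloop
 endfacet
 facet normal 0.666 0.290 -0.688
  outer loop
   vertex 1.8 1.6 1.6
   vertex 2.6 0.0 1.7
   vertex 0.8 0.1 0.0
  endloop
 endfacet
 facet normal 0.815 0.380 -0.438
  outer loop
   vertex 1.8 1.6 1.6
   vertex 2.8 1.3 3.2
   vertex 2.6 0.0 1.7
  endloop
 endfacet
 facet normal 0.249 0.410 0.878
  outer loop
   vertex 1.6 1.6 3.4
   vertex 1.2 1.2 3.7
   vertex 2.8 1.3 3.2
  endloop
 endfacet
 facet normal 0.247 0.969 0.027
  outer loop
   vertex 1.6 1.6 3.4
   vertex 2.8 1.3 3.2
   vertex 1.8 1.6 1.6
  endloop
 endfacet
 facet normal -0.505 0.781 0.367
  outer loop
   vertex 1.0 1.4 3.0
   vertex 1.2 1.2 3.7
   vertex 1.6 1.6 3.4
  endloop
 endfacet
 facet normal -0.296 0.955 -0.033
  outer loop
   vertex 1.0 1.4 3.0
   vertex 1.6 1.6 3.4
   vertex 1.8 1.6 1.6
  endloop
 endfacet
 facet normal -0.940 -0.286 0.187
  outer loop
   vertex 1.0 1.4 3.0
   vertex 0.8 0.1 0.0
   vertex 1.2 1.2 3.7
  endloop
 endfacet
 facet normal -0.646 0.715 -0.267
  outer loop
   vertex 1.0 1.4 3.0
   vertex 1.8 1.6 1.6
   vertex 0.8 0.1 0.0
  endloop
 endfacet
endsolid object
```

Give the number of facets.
10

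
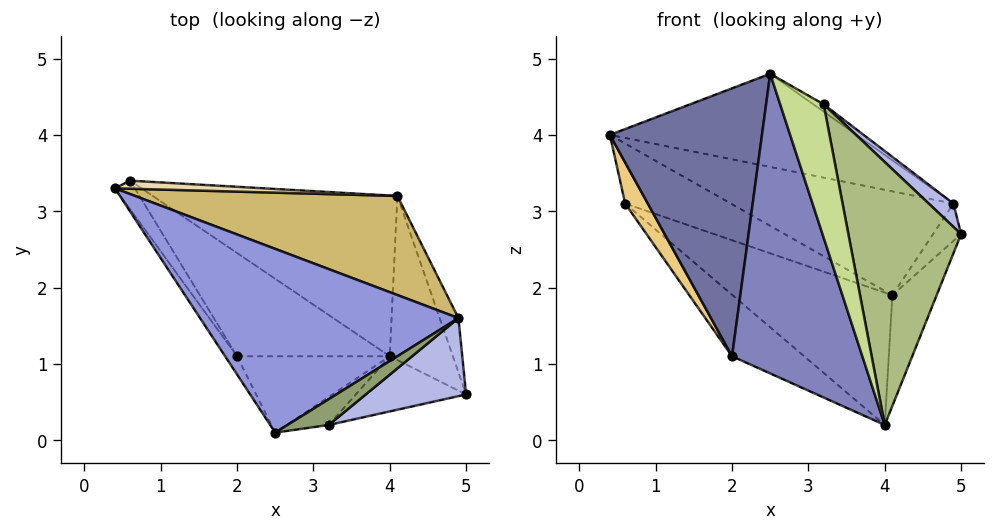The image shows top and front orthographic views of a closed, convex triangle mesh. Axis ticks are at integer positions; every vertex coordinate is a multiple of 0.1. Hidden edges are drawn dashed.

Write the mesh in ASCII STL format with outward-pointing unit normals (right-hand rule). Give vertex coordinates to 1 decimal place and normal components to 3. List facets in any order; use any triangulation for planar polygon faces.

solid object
 facet normal -0.831 -0.555 -0.038
  outer loop
   vertex 2.0 1.1 1.1
   vertex 2.5 0.1 4.8
   vertex 0.4 3.3 4.0
  endloop
 endfacet
 facet normal -0.110 -0.963 -0.245
  outer loop
   vertex 2.0 1.1 1.1
   vertex 4.0 1.1 0.2
   vertex 2.5 0.1 4.8
  endloop
 endfacet
 facet normal 0.330 0.427 0.842
  outer loop
   vertex 4.9 1.6 3.1
   vertex 0.4 3.3 4.0
   vertex 2.5 0.1 4.8
  endloop
 endfacet
 facet normal 0.696 -0.206 0.688
  outer loop
   vertex 3.2 0.2 4.4
   vertex 5.0 0.6 2.7
   vertex 4.9 1.6 3.1
  endloop
 endfacet
 facet normal 0.455 0.243 0.857
  outer loop
   vertex 3.2 0.2 4.4
   vertex 4.9 1.6 3.1
   vertex 2.5 0.1 4.8
  endloop
 endfacet
 facet normal 0.024 -0.978 -0.205
  outer loop
   vertex 3.2 0.2 4.4
   vertex 4.0 1.1 0.2
   vertex 5.0 0.6 2.7
  endloop
 endfacet
 facet normal 0.022 -0.978 -0.205
  outer loop
   vertex 3.2 0.2 4.4
   vertex 2.5 0.1 4.8
   vertex 4.0 1.1 0.2
  endloop
 endfacet
 facet normal 0.920 0.219 -0.324
  outer loop
   vertex 4.1 3.2 1.9
   vertex 5.0 0.6 2.7
   vertex 4.0 1.1 0.2
  endloop
 endfacet
 facet normal 0.921 0.220 -0.320
  outer loop
   vertex 4.1 3.2 1.9
   vertex 4.9 1.6 3.1
   vertex 5.0 0.6 2.7
  endloop
 endfacet
 facet normal 0.380 0.669 0.638
  outer loop
   vertex 4.1 3.2 1.9
   vertex 0.4 3.3 4.0
   vertex 4.9 1.6 3.1
  endloop
 endfacet
 facet normal -0.908 -0.344 -0.240
  outer loop
   vertex 0.6 3.4 3.1
   vertex 2.0 1.1 1.1
   vertex 0.4 3.3 4.0
  endloop
 endfacet
 facet normal 0.102 0.986 0.132
  outer loop
   vertex 0.6 3.4 3.1
   vertex 0.4 3.3 4.0
   vertex 4.1 3.2 1.9
  endloop
 endfacet
 facet normal -0.361 0.477 -0.801
  outer loop
   vertex 0.6 3.4 3.1
   vertex 4.0 1.1 0.2
   vertex 2.0 1.1 1.1
  endloop
 endfacet
 facet normal -0.223 0.620 -0.753
  outer loop
   vertex 0.6 3.4 3.1
   vertex 4.1 3.2 1.9
   vertex 4.0 1.1 0.2
  endloop
 endfacet
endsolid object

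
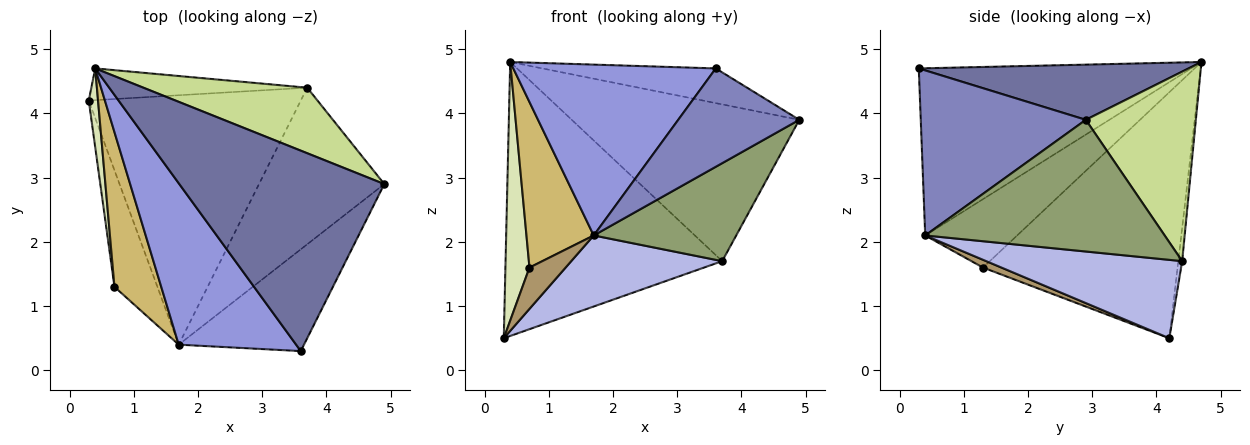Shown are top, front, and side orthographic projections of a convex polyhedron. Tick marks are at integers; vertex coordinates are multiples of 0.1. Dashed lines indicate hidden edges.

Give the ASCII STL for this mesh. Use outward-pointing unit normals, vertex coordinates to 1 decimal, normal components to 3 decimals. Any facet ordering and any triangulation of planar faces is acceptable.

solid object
 facet normal 0.256 0.165 0.952
  outer loop
   vertex 0.4 4.7 4.8
   vertex 3.6 0.3 4.7
   vertex 4.9 2.9 3.9
  endloop
 endfacet
 facet normal 0.688 -0.504 -0.522
  outer loop
   vertex 1.7 0.4 2.1
   vertex 4.9 2.9 3.9
   vertex 3.6 0.3 4.7
  endloop
 endfacet
 facet normal -0.699 -0.520 0.491
  outer loop
   vertex 1.7 0.4 2.1
   vertex 3.6 0.3 4.7
   vertex 0.4 4.7 4.8
  endloop
 endfacet
 facet normal 0.335 -0.258 -0.906
  outer loop
   vertex 3.7 4.4 1.7
   vertex 1.7 0.4 2.1
   vertex 0.3 4.2 0.5
  endloop
 endfacet
 facet normal 0.665 -0.396 -0.633
  outer loop
   vertex 3.7 4.4 1.7
   vertex 4.9 2.9 3.9
   vertex 1.7 0.4 2.1
  endloop
 endfacet
 facet normal -0.018 0.993 -0.115
  outer loop
   vertex 3.7 4.4 1.7
   vertex 0.3 4.2 0.5
   vertex 0.4 4.7 4.8
  endloop
 endfacet
 facet normal 0.407 0.843 0.352
  outer loop
   vertex 3.7 4.4 1.7
   vertex 0.4 4.7 4.8
   vertex 4.9 2.9 3.9
  endloop
 endfacet
 facet normal -0.992 -0.123 0.037
  outer loop
   vertex 0.7 1.3 1.6
   vertex 0.4 4.7 4.8
   vertex 0.3 4.2 0.5
  endloop
 endfacet
 facet normal 0.168 -0.329 -0.929
  outer loop
   vertex 0.7 1.3 1.6
   vertex 0.3 4.2 0.5
   vertex 1.7 0.4 2.1
  endloop
 endfacet
 facet normal -0.707 -0.517 0.483
  outer loop
   vertex 0.7 1.3 1.6
   vertex 1.7 0.4 2.1
   vertex 0.4 4.7 4.8
  endloop
 endfacet
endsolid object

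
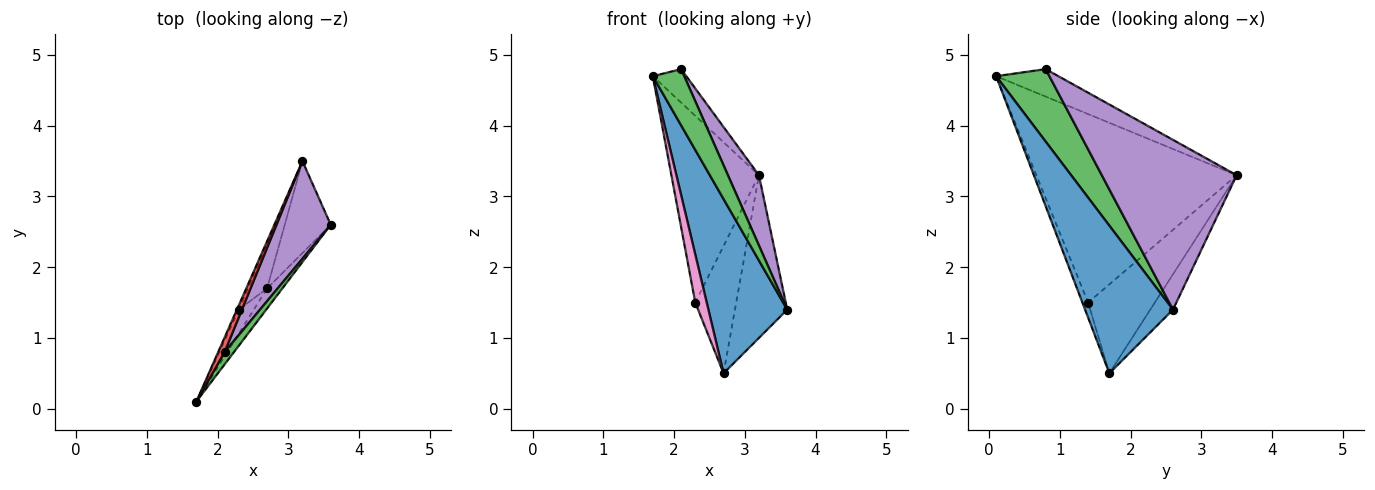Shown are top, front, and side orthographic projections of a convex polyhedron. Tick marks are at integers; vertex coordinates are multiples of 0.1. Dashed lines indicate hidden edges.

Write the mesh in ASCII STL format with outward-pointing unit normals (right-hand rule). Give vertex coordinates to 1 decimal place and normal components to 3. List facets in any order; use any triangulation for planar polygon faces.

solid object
 facet normal 0.742 -0.666 -0.077
  outer loop
   vertex 2.7 1.7 0.5
   vertex 3.6 2.6 1.4
   vertex 1.7 0.1 4.7
  endloop
 endfacet
 facet normal -0.354 0.814 -0.460
  outer loop
   vertex 2.7 1.7 0.5
   vertex 3.2 3.5 3.3
   vertex 3.6 2.6 1.4
  endloop
 endfacet
 facet normal 0.856 -0.505 0.110
  outer loop
   vertex 2.1 0.8 4.8
   vertex 1.7 0.1 4.7
   vertex 3.6 2.6 1.4
  endloop
 endfacet
 facet normal -0.862 0.464 0.203
  outer loop
   vertex 2.1 0.8 4.8
   vertex 3.2 3.5 3.3
   vertex 1.7 0.1 4.7
  endloop
 endfacet
 facet normal 0.931 -0.214 0.297
  outer loop
   vertex 2.1 0.8 4.8
   vertex 3.6 2.6 1.4
   vertex 3.2 3.5 3.3
  endloop
 endfacet
 facet normal -0.916 0.400 -0.009
  outer loop
   vertex 2.3 1.4 1.5
   vertex 1.7 0.1 4.7
   vertex 3.2 3.5 3.3
  endloop
 endfacet
 facet normal -0.408 -0.816 -0.408
  outer loop
   vertex 2.3 1.4 1.5
   vertex 2.7 1.7 0.5
   vertex 1.7 0.1 4.7
  endloop
 endfacet
 facet normal -0.838 0.514 -0.181
  outer loop
   vertex 2.3 1.4 1.5
   vertex 3.2 3.5 3.3
   vertex 2.7 1.7 0.5
  endloop
 endfacet
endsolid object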